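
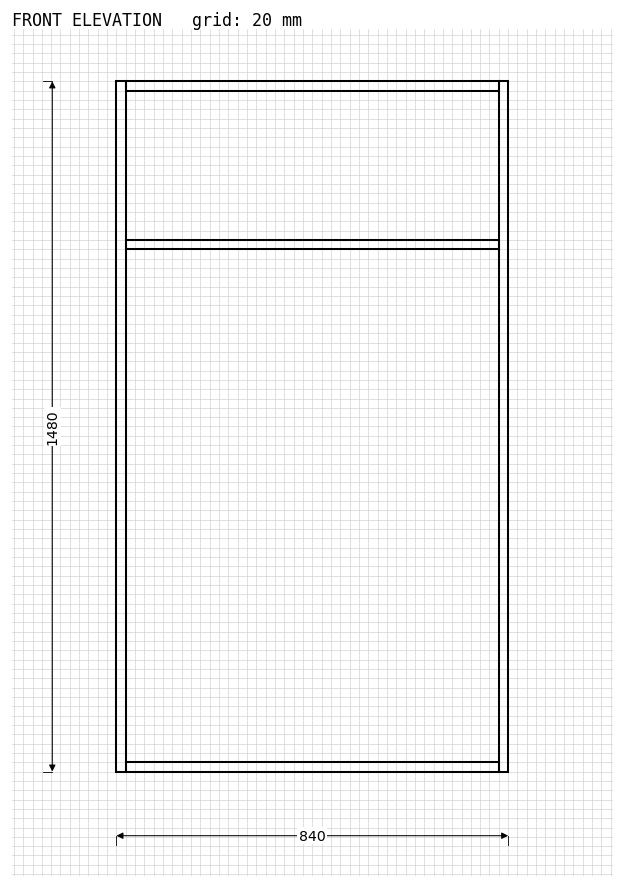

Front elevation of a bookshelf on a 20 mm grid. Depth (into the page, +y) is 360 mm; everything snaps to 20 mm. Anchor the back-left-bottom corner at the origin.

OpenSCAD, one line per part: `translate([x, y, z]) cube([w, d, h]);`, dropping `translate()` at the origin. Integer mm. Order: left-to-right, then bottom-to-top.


cube([20, 360, 1480]);
translate([20, 0, 0]) cube([800, 360, 20]);
translate([20, 0, 1120]) cube([800, 360, 20]);
translate([20, 0, 1460]) cube([800, 360, 20]);
translate([820, 0, 0]) cube([20, 360, 1480]);


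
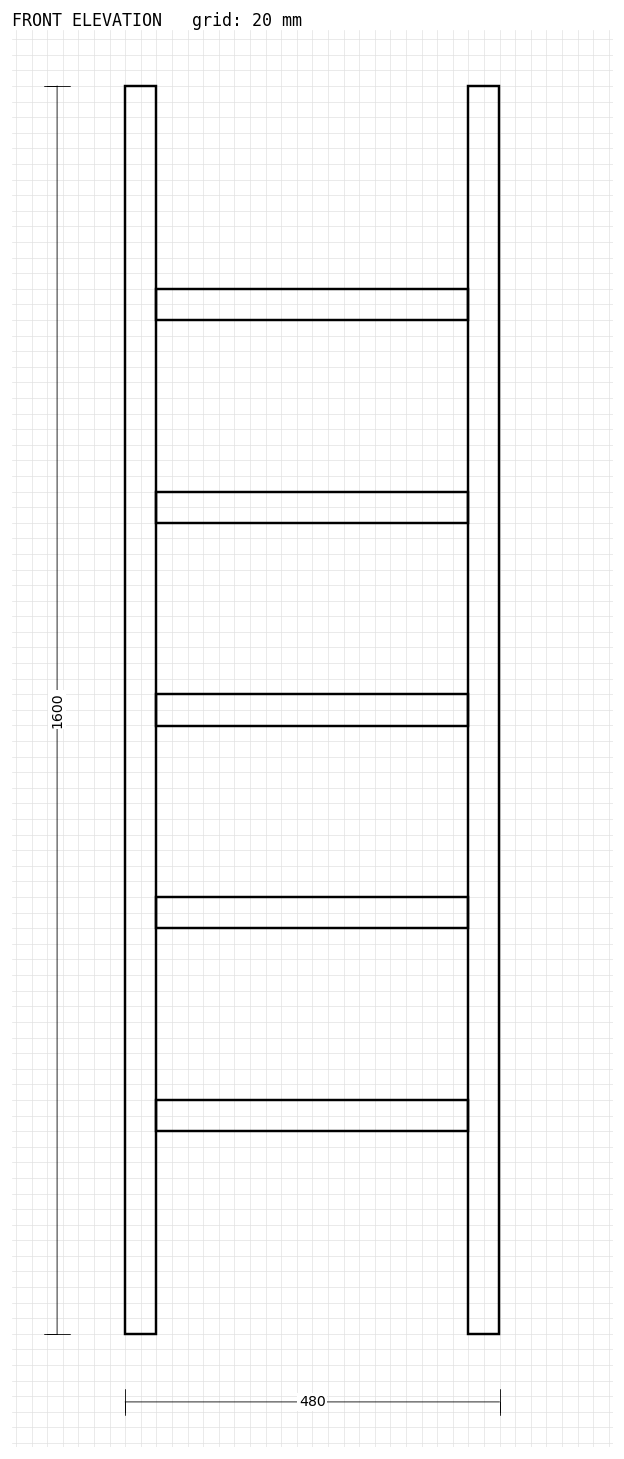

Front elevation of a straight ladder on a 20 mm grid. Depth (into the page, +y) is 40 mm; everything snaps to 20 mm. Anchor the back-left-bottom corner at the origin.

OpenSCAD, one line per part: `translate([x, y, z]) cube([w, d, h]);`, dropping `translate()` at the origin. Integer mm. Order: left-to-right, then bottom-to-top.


cube([40, 40, 1600]);
translate([40, 0, 260]) cube([400, 40, 40]);
translate([40, 0, 520]) cube([400, 40, 40]);
translate([40, 0, 780]) cube([400, 40, 40]);
translate([40, 0, 1040]) cube([400, 40, 40]);
translate([40, 0, 1300]) cube([400, 40, 40]);
translate([440, 0, 0]) cube([40, 40, 1600]);


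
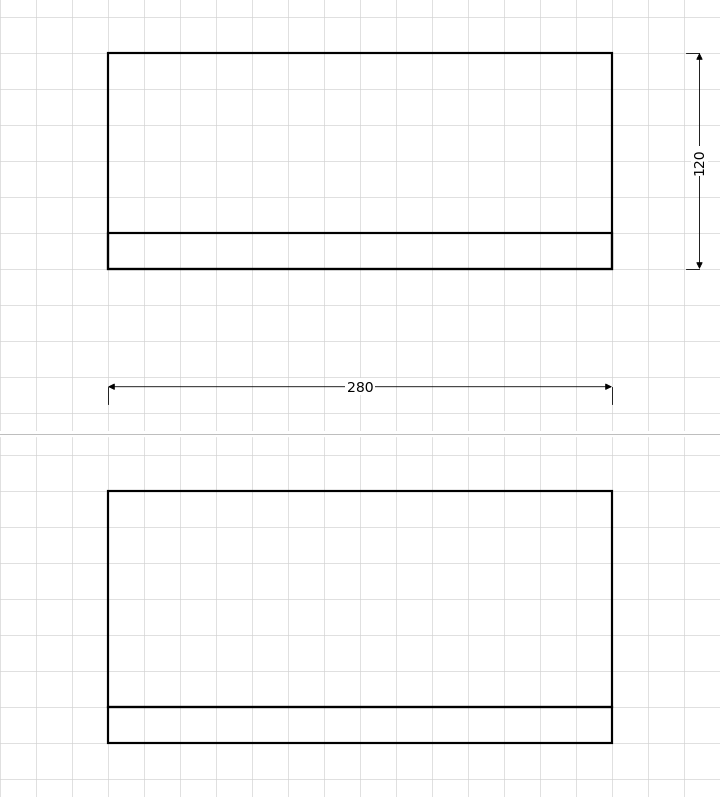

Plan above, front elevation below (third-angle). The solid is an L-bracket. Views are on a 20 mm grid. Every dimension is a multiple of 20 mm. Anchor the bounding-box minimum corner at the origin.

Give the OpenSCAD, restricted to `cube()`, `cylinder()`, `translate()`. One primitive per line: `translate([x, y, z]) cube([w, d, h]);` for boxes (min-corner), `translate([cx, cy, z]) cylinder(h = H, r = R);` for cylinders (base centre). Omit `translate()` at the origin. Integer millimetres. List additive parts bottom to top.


cube([280, 120, 20]);
translate([0, 0, 20]) cube([280, 20, 120]);


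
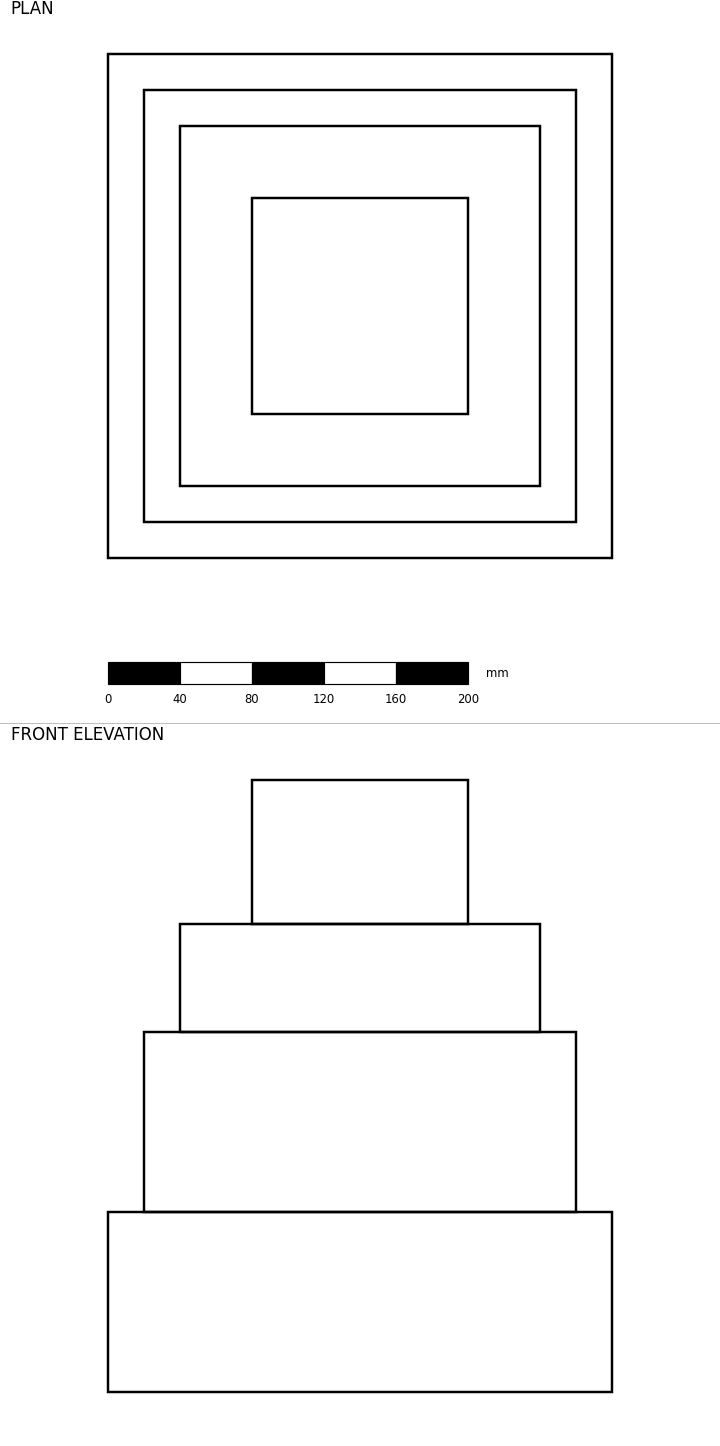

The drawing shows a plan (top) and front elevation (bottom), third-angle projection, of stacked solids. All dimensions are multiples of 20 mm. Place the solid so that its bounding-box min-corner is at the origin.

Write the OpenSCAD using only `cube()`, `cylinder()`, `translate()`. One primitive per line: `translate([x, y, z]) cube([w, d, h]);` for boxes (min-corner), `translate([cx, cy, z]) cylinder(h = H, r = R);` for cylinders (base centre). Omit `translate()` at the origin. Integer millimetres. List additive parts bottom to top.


cube([280, 280, 100]);
translate([20, 20, 100]) cube([240, 240, 100]);
translate([40, 40, 200]) cube([200, 200, 60]);
translate([80, 80, 260]) cube([120, 120, 80]);


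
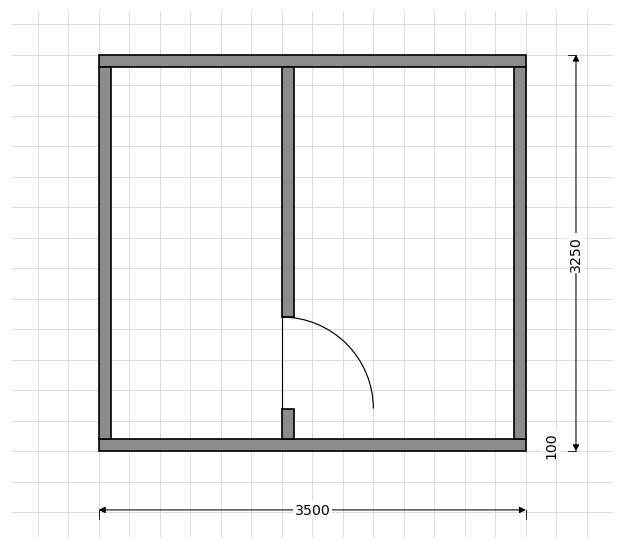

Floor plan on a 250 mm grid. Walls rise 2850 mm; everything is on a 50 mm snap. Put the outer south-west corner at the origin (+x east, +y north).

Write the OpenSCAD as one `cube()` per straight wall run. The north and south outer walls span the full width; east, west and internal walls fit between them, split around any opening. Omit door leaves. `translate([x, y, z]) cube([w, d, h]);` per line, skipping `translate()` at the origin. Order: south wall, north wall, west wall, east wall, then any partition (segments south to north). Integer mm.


cube([3500, 100, 2850]);
translate([0, 3150, 0]) cube([3500, 100, 2850]);
translate([0, 100, 0]) cube([100, 3050, 2850]);
translate([3400, 100, 0]) cube([100, 3050, 2850]);
translate([1500, 100, 0]) cube([100, 250, 2850]);
translate([1500, 1100, 0]) cube([100, 2050, 2850]);


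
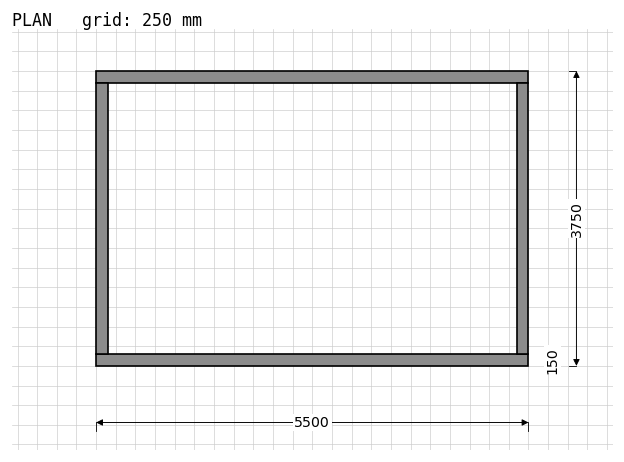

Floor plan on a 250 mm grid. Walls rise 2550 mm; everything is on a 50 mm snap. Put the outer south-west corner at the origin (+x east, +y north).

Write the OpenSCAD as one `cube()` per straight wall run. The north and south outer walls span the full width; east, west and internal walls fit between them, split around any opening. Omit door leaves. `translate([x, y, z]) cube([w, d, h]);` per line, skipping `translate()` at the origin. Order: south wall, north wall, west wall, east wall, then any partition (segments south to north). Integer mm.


cube([5500, 150, 2550]);
translate([0, 3600, 0]) cube([5500, 150, 2550]);
translate([0, 150, 0]) cube([150, 3450, 2550]);
translate([5350, 150, 0]) cube([150, 3450, 2550]);


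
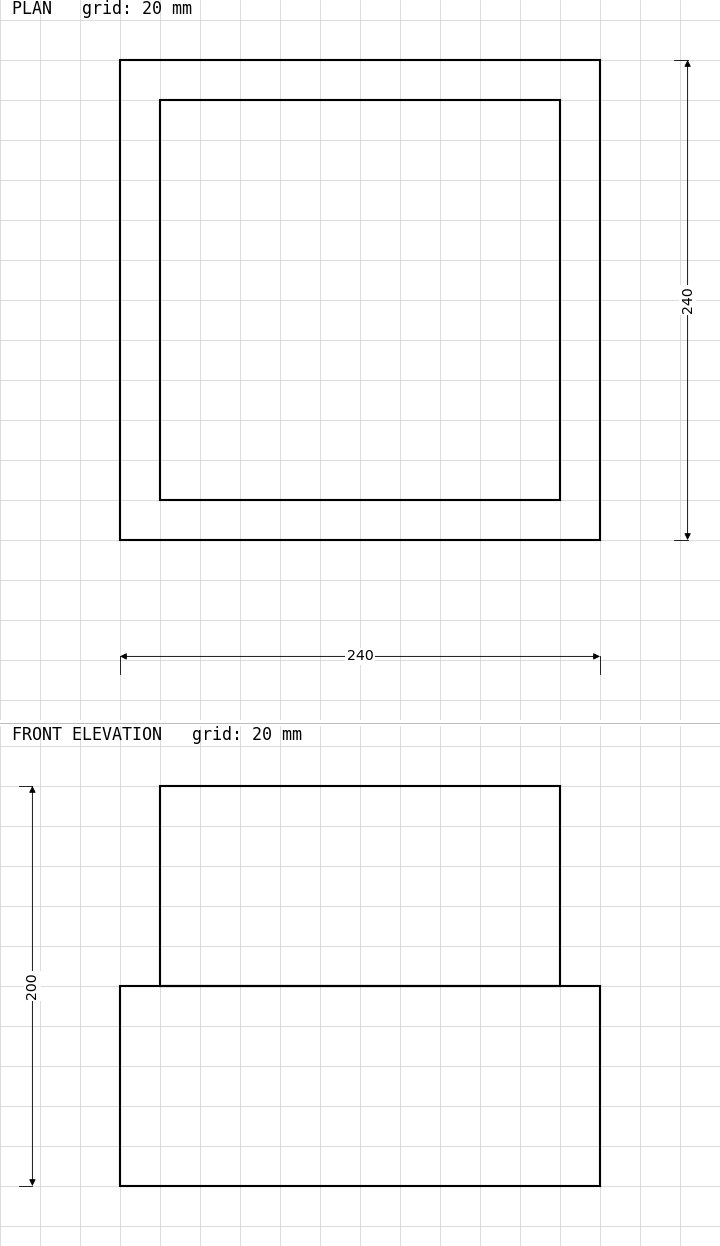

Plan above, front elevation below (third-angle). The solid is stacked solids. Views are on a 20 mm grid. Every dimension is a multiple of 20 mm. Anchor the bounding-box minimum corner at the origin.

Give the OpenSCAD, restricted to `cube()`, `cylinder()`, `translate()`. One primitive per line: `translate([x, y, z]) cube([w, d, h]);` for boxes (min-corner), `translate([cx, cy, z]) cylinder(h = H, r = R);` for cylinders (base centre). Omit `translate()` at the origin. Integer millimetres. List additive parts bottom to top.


cube([240, 240, 100]);
translate([20, 20, 100]) cube([200, 200, 100]);


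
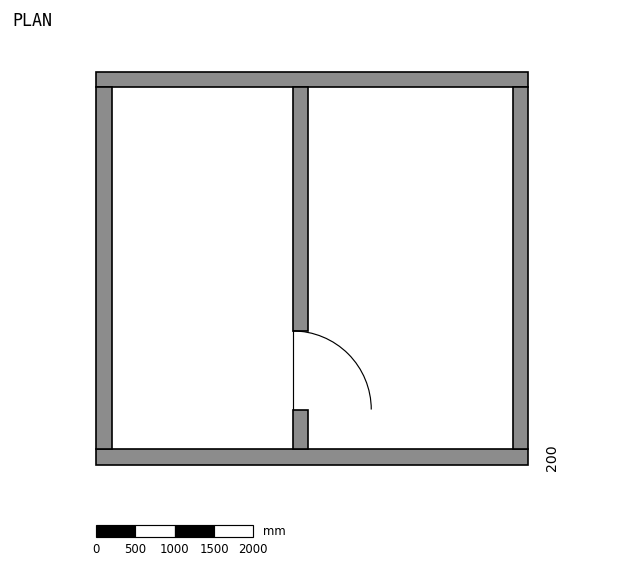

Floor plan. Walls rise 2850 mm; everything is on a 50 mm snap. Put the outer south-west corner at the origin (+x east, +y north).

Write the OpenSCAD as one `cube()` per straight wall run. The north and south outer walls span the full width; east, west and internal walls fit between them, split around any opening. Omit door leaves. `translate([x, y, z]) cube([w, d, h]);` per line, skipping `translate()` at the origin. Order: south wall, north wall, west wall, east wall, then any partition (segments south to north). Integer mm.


cube([5500, 200, 2850]);
translate([0, 4800, 0]) cube([5500, 200, 2850]);
translate([0, 200, 0]) cube([200, 4600, 2850]);
translate([5300, 200, 0]) cube([200, 4600, 2850]);
translate([2500, 200, 0]) cube([200, 500, 2850]);
translate([2500, 1700, 0]) cube([200, 3100, 2850]);


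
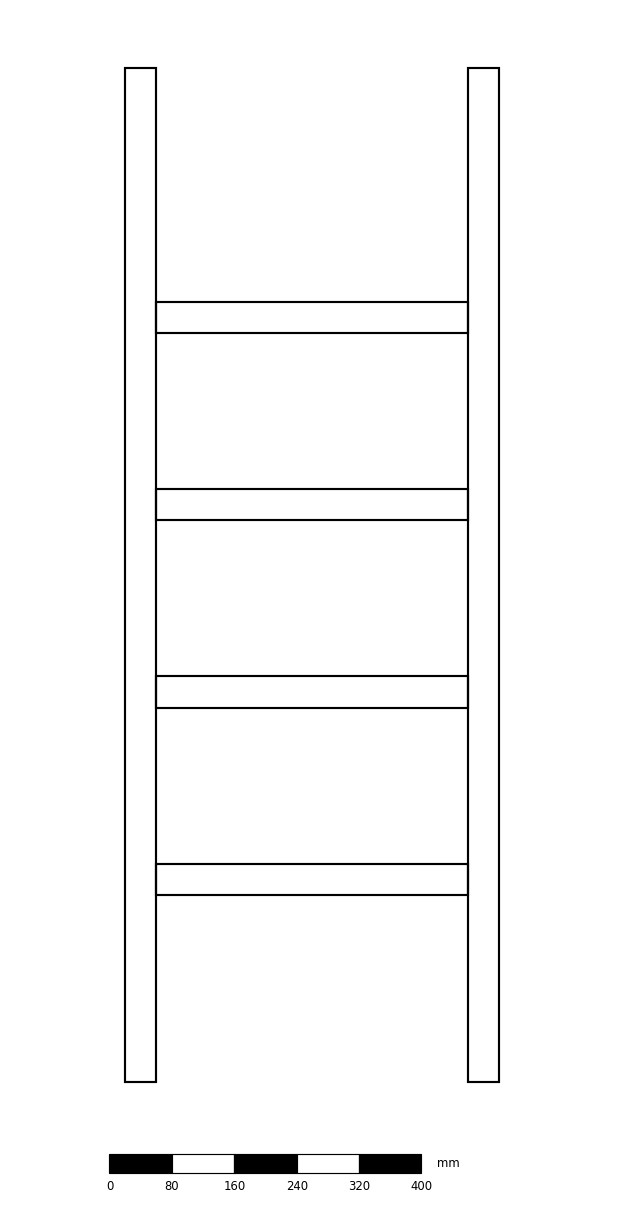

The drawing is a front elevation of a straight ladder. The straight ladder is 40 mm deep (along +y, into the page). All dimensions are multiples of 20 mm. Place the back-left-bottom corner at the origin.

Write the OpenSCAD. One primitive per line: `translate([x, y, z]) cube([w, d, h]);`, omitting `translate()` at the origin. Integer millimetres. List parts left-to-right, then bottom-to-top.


cube([40, 40, 1300]);
translate([40, 0, 240]) cube([400, 40, 40]);
translate([40, 0, 480]) cube([400, 40, 40]);
translate([40, 0, 720]) cube([400, 40, 40]);
translate([40, 0, 960]) cube([400, 40, 40]);
translate([440, 0, 0]) cube([40, 40, 1300]);


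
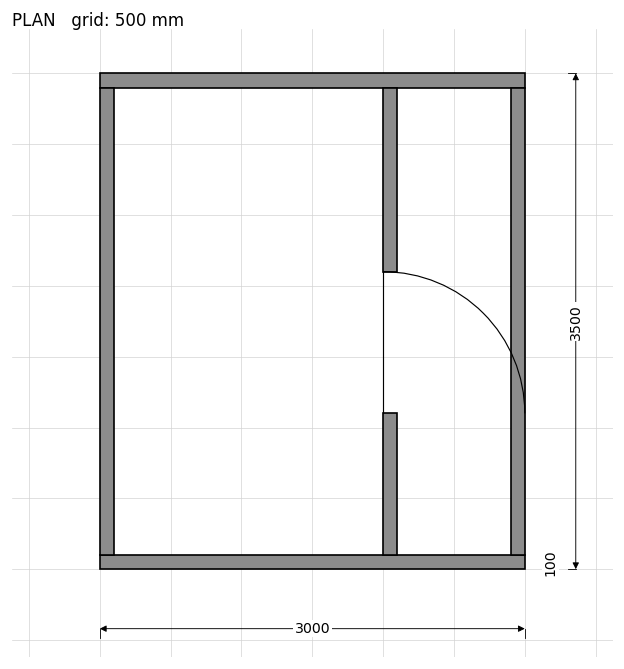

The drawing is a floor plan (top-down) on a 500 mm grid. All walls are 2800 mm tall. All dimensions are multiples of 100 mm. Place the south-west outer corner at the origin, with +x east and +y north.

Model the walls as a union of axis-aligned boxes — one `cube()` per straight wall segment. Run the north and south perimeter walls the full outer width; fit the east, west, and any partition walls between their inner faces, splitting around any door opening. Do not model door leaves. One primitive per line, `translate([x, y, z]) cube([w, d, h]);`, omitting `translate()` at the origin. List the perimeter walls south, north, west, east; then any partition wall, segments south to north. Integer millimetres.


cube([3000, 100, 2800]);
translate([0, 3400, 0]) cube([3000, 100, 2800]);
translate([0, 100, 0]) cube([100, 3300, 2800]);
translate([2900, 100, 0]) cube([100, 3300, 2800]);
translate([2000, 100, 0]) cube([100, 1000, 2800]);
translate([2000, 2100, 0]) cube([100, 1300, 2800]);


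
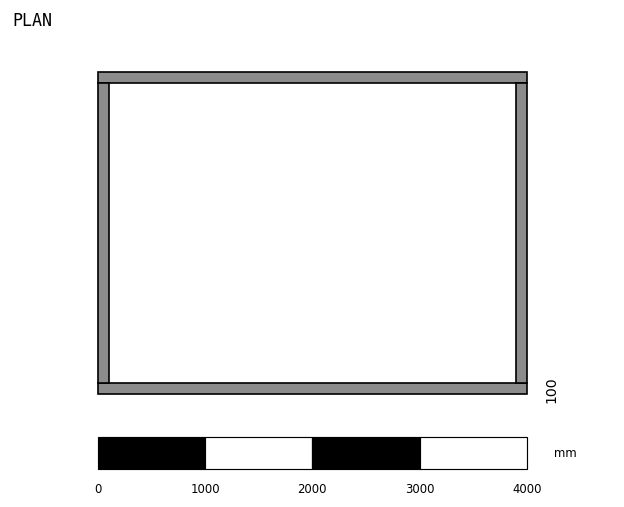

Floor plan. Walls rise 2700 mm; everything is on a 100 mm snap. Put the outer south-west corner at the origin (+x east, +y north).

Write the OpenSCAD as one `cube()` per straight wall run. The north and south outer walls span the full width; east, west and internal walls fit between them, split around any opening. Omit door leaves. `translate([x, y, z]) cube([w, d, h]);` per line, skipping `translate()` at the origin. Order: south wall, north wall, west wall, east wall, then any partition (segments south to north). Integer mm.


cube([4000, 100, 2700]);
translate([0, 2900, 0]) cube([4000, 100, 2700]);
translate([0, 100, 0]) cube([100, 2800, 2700]);
translate([3900, 100, 0]) cube([100, 2800, 2700]);


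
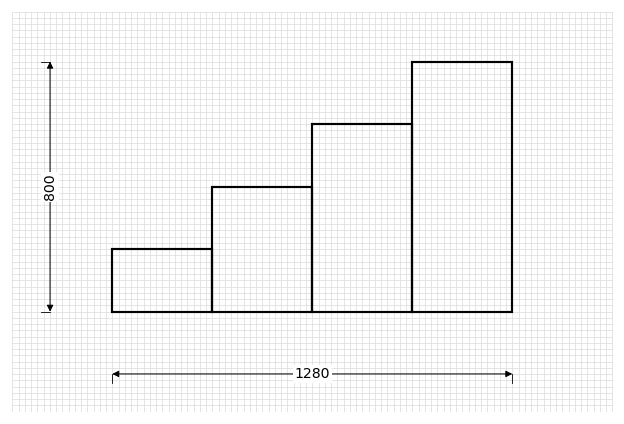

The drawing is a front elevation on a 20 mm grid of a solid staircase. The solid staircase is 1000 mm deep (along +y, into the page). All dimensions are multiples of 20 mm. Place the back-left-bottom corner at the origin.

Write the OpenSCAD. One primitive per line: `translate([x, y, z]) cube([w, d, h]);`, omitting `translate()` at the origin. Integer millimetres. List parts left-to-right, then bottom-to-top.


cube([320, 1000, 200]);
translate([320, 0, 0]) cube([320, 1000, 400]);
translate([640, 0, 0]) cube([320, 1000, 600]);
translate([960, 0, 0]) cube([320, 1000, 800]);


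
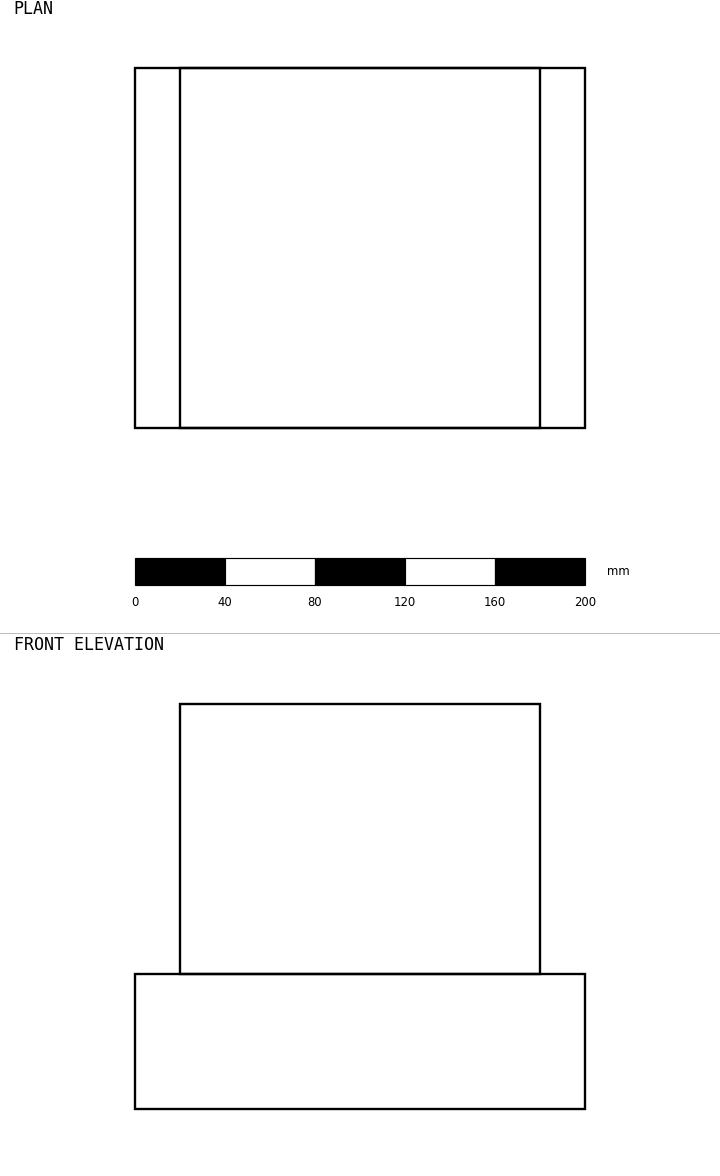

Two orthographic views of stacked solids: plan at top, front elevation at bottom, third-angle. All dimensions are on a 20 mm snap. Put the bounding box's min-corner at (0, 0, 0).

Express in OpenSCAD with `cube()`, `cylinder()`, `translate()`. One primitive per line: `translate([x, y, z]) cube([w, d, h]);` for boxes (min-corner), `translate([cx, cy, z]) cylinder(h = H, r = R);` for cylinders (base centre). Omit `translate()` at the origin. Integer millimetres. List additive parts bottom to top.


cube([200, 160, 60]);
translate([20, 0, 60]) cube([160, 160, 120]);


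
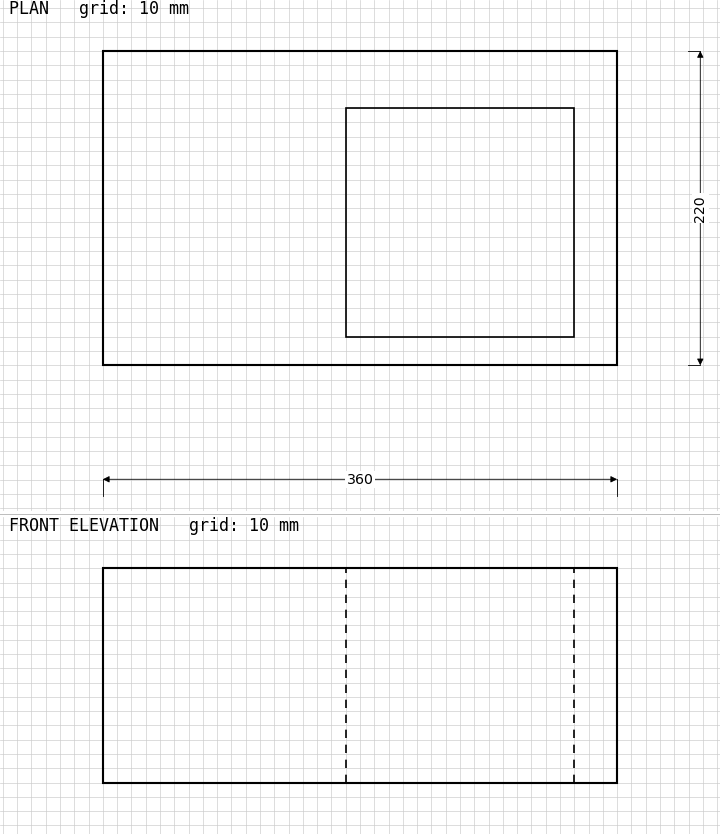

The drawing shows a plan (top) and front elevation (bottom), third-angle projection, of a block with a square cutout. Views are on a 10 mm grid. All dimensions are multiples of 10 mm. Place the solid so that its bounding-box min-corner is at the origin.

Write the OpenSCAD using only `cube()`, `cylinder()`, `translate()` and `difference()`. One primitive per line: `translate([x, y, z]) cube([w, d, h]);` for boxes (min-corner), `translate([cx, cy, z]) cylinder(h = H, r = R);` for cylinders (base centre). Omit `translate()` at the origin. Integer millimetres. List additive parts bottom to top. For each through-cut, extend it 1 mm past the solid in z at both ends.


difference() {
  cube([360, 220, 150]);
  translate([170, 20, -1]) cube([160, 160, 152]);
}


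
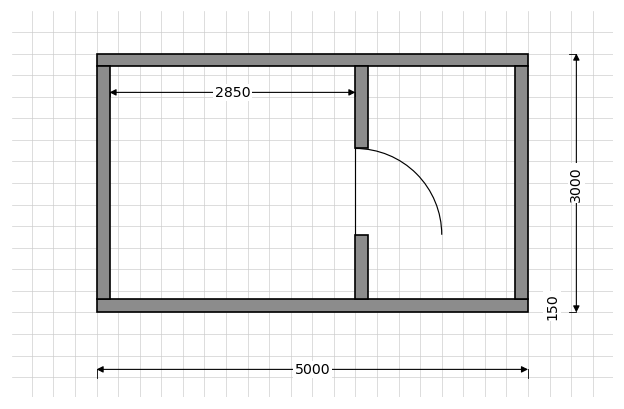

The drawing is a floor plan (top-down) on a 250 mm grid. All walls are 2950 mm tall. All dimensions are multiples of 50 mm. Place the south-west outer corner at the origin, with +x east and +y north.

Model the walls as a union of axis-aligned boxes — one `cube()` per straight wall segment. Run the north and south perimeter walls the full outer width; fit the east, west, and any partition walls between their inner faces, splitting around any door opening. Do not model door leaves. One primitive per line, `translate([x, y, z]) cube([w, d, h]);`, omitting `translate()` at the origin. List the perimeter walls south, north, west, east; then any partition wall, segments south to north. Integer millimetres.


cube([5000, 150, 2950]);
translate([0, 2850, 0]) cube([5000, 150, 2950]);
translate([0, 150, 0]) cube([150, 2700, 2950]);
translate([4850, 150, 0]) cube([150, 2700, 2950]);
translate([3000, 150, 0]) cube([150, 750, 2950]);
translate([3000, 1900, 0]) cube([150, 950, 2950]);


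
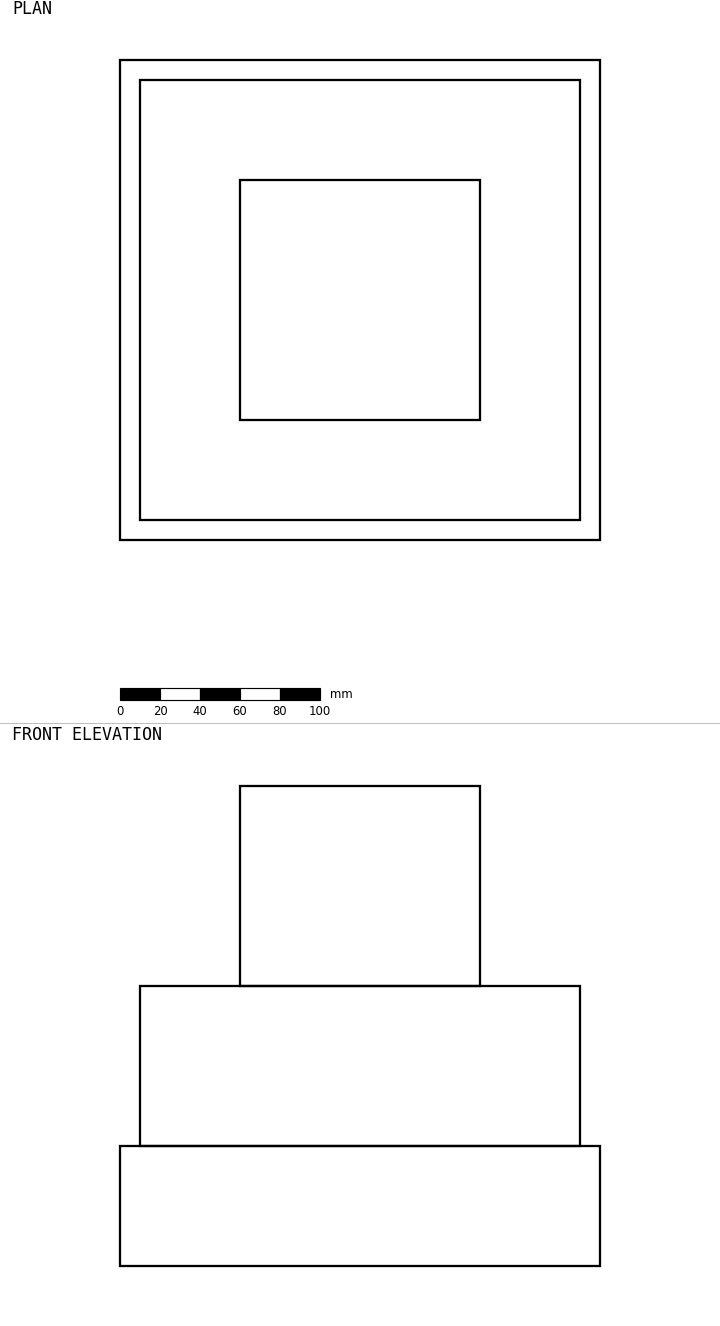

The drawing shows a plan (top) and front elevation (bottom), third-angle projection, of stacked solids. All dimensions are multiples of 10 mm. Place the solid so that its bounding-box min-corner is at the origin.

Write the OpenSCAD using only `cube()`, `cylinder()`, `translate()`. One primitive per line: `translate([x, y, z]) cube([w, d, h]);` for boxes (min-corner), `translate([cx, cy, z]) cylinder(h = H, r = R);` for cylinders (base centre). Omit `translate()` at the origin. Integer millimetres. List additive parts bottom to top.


cube([240, 240, 60]);
translate([10, 10, 60]) cube([220, 220, 80]);
translate([60, 60, 140]) cube([120, 120, 100]);


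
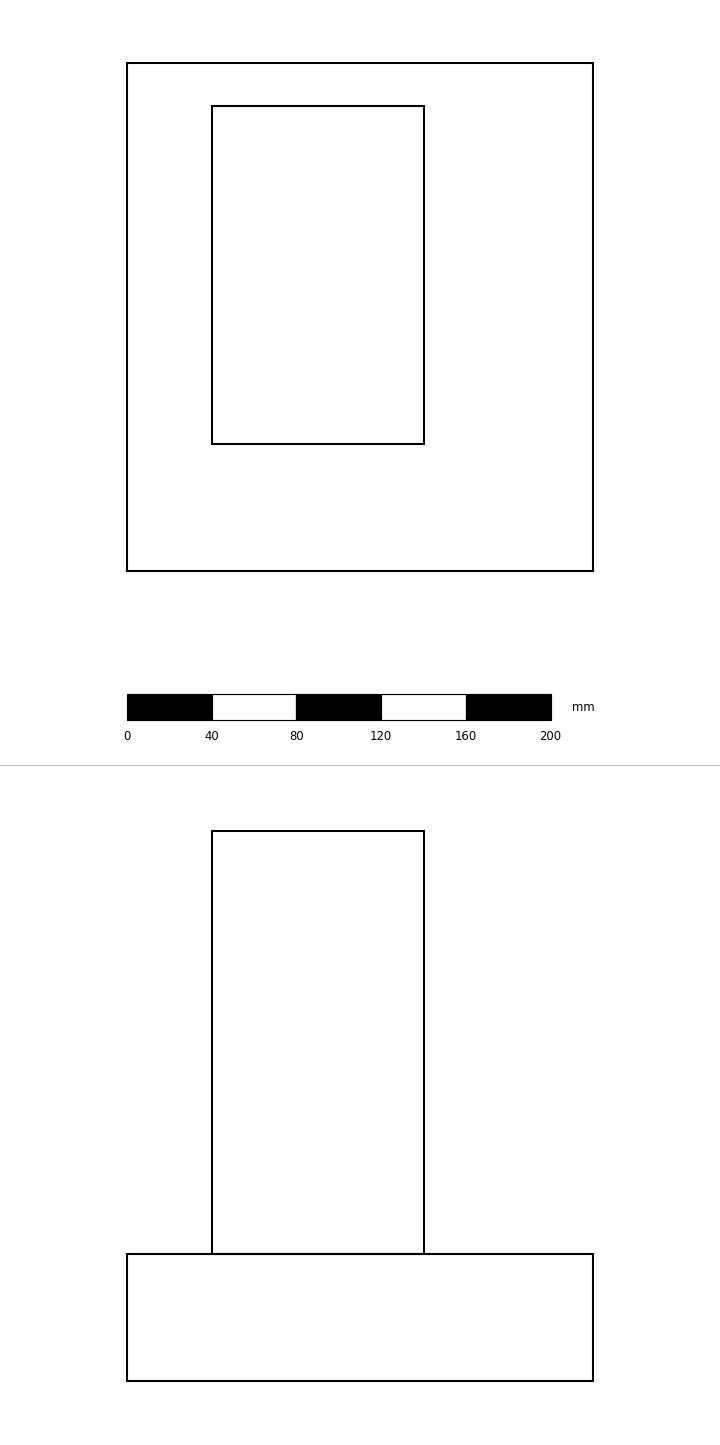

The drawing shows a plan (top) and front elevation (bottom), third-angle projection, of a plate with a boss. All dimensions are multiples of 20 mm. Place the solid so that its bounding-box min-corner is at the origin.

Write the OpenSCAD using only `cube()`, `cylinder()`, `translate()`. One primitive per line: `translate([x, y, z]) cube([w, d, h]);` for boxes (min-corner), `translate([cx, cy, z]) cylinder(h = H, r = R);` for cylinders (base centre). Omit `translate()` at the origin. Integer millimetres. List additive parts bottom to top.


cube([220, 240, 60]);
translate([40, 60, 60]) cube([100, 160, 200]);


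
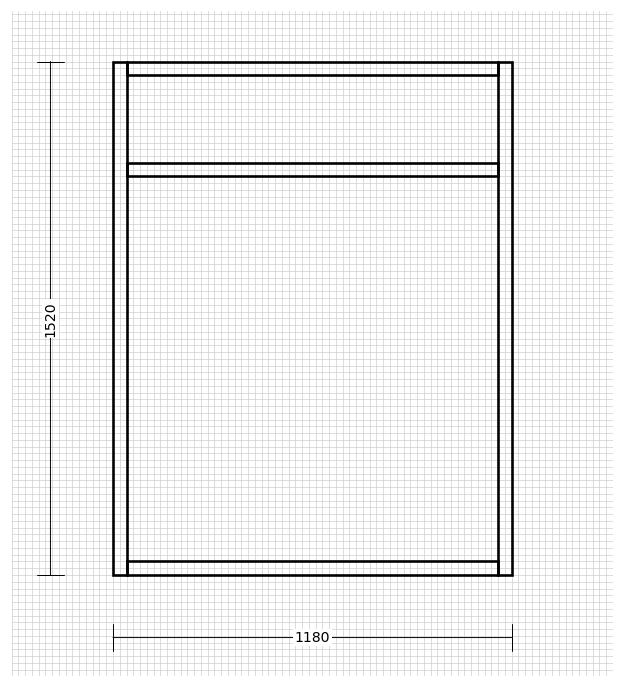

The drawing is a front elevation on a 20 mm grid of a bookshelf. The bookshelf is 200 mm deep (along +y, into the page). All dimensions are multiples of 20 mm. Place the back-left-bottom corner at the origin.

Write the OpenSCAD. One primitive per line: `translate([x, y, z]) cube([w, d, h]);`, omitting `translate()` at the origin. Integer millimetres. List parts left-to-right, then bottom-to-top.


cube([40, 200, 1520]);
translate([40, 0, 0]) cube([1100, 200, 40]);
translate([40, 0, 1180]) cube([1100, 200, 40]);
translate([40, 0, 1480]) cube([1100, 200, 40]);
translate([1140, 0, 0]) cube([40, 200, 1520]);


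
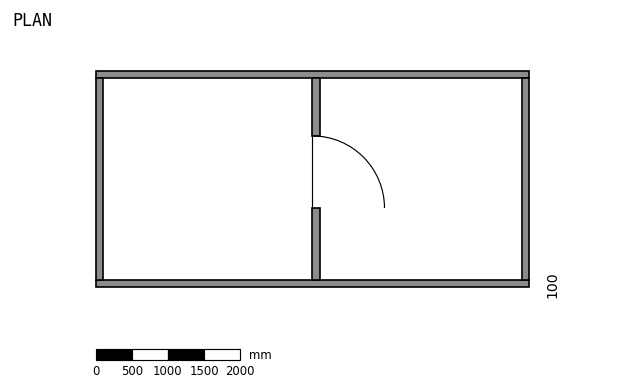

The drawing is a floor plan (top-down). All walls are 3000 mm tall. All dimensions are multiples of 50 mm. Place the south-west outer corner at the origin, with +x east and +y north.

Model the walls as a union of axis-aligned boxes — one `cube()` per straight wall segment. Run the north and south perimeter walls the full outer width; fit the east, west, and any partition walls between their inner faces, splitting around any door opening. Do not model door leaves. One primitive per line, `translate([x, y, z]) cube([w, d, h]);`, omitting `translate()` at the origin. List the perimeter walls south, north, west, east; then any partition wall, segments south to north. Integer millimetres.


cube([6000, 100, 3000]);
translate([0, 2900, 0]) cube([6000, 100, 3000]);
translate([0, 100, 0]) cube([100, 2800, 3000]);
translate([5900, 100, 0]) cube([100, 2800, 3000]);
translate([3000, 100, 0]) cube([100, 1000, 3000]);
translate([3000, 2100, 0]) cube([100, 800, 3000]);


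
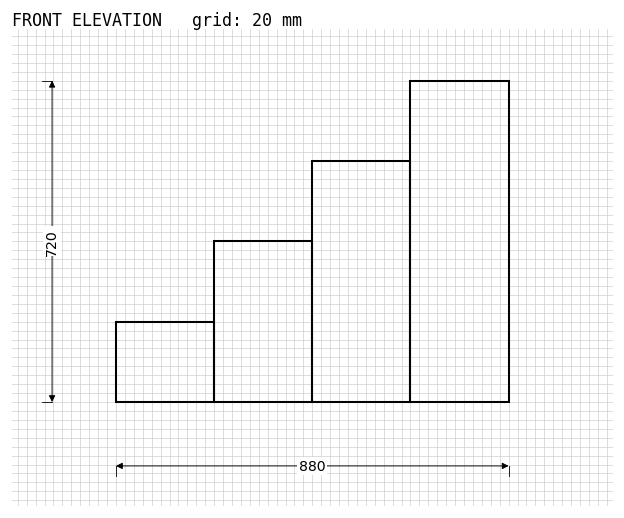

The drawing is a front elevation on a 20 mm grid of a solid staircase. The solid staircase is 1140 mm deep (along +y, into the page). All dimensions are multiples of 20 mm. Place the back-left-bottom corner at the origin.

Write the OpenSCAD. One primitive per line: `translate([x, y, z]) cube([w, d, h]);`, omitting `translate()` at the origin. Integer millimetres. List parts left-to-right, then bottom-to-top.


cube([220, 1140, 180]);
translate([220, 0, 0]) cube([220, 1140, 360]);
translate([440, 0, 0]) cube([220, 1140, 540]);
translate([660, 0, 0]) cube([220, 1140, 720]);


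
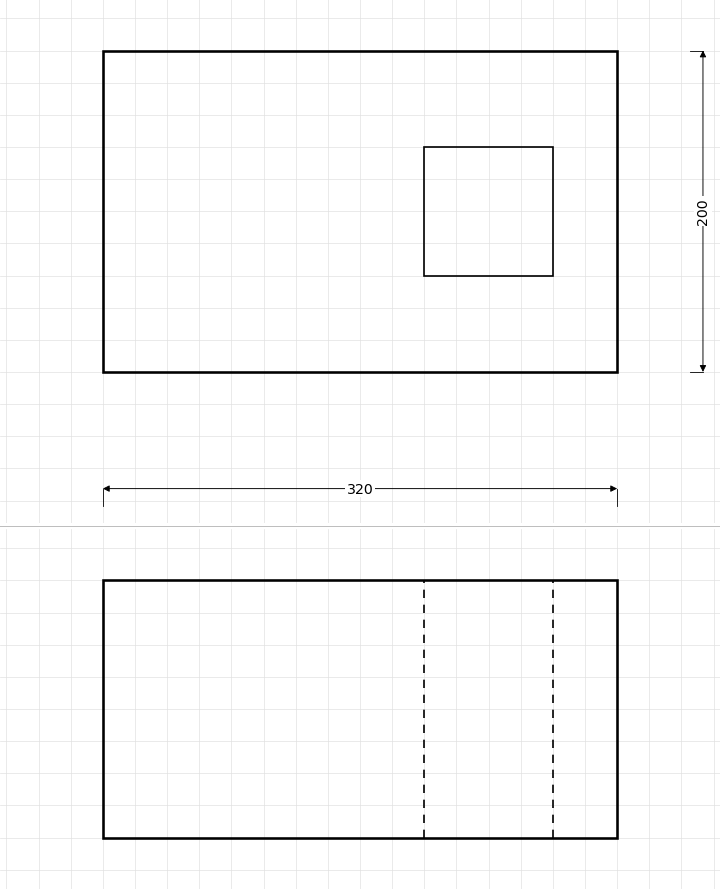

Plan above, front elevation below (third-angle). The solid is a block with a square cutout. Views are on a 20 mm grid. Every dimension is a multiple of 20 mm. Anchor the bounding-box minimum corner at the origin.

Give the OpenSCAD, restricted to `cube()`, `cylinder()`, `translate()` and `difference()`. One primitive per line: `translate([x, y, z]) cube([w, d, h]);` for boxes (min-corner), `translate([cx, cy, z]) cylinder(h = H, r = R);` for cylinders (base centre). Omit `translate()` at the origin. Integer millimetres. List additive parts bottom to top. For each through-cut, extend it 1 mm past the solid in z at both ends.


difference() {
  cube([320, 200, 160]);
  translate([200, 60, -1]) cube([80, 80, 162]);
}


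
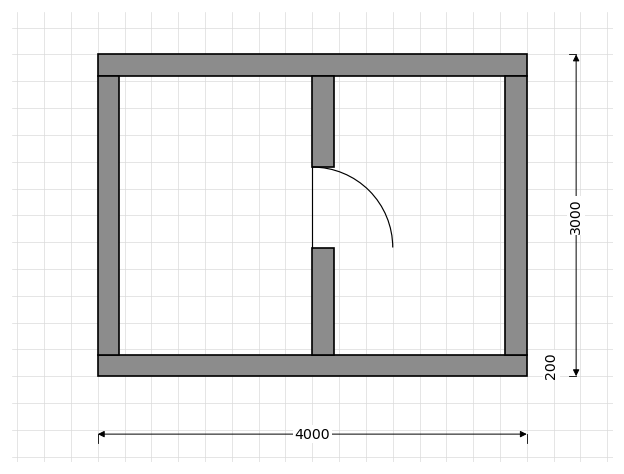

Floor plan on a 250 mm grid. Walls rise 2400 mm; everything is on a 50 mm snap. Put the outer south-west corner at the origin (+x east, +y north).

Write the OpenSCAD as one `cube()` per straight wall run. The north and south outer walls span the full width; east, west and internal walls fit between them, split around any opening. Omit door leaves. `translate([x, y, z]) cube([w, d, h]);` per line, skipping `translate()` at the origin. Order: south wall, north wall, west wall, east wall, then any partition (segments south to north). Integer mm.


cube([4000, 200, 2400]);
translate([0, 2800, 0]) cube([4000, 200, 2400]);
translate([0, 200, 0]) cube([200, 2600, 2400]);
translate([3800, 200, 0]) cube([200, 2600, 2400]);
translate([2000, 200, 0]) cube([200, 1000, 2400]);
translate([2000, 1950, 0]) cube([200, 850, 2400]);


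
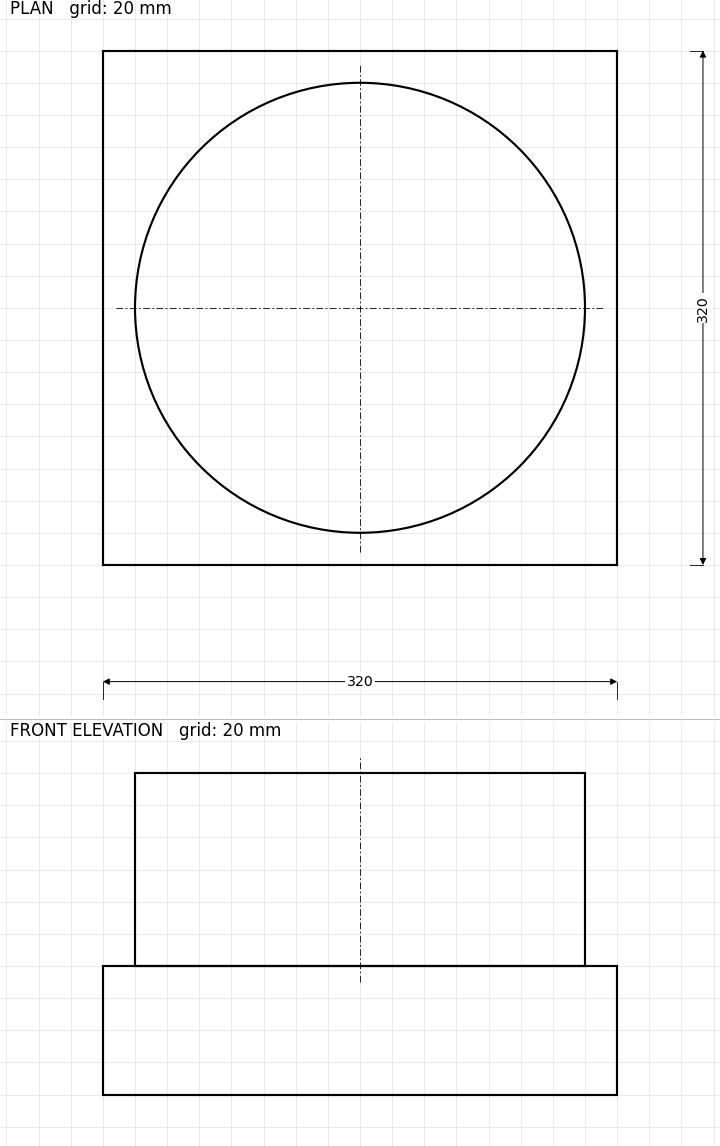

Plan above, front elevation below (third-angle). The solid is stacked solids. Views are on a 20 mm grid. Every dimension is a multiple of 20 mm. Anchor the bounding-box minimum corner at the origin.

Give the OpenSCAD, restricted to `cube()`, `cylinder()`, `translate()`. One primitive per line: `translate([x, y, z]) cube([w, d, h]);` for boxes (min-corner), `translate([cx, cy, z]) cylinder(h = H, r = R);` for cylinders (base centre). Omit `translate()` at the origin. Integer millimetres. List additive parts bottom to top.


cube([320, 320, 80]);
translate([160, 160, 80]) cylinder(h = 120, r = 140);


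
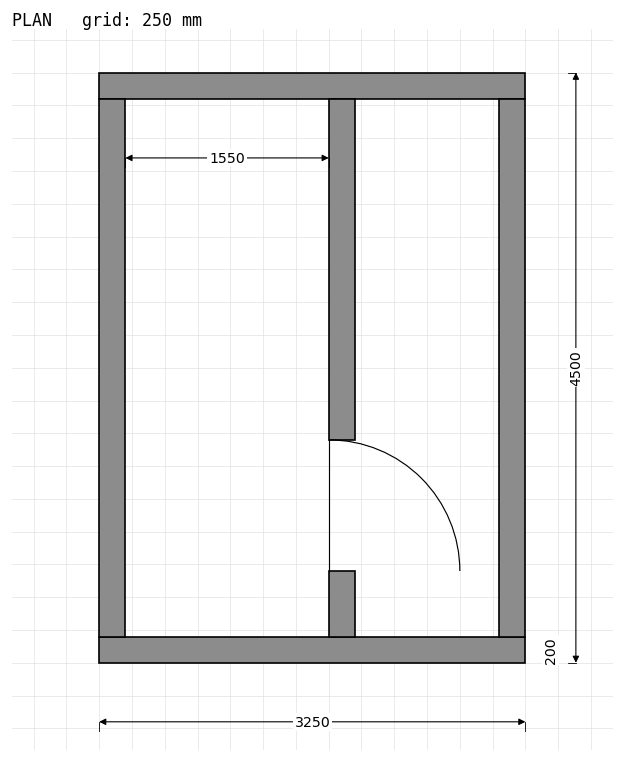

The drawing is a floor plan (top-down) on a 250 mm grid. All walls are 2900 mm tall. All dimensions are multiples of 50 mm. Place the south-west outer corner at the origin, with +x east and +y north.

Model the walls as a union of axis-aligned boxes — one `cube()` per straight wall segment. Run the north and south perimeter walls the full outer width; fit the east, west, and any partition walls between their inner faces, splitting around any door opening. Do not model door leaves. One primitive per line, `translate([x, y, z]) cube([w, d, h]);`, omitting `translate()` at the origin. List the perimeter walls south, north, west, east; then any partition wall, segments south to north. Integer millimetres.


cube([3250, 200, 2900]);
translate([0, 4300, 0]) cube([3250, 200, 2900]);
translate([0, 200, 0]) cube([200, 4100, 2900]);
translate([3050, 200, 0]) cube([200, 4100, 2900]);
translate([1750, 200, 0]) cube([200, 500, 2900]);
translate([1750, 1700, 0]) cube([200, 2600, 2900]);


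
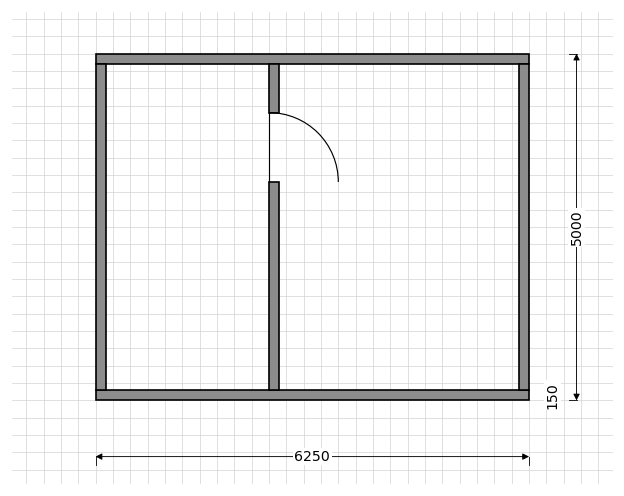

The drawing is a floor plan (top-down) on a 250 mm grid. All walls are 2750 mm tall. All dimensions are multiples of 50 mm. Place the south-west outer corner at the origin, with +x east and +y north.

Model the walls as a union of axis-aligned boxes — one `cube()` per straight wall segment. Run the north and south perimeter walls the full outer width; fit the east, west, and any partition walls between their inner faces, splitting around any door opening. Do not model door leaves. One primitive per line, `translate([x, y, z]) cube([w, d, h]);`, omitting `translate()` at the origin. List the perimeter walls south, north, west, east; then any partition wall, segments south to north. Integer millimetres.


cube([6250, 150, 2750]);
translate([0, 4850, 0]) cube([6250, 150, 2750]);
translate([0, 150, 0]) cube([150, 4700, 2750]);
translate([6100, 150, 0]) cube([150, 4700, 2750]);
translate([2500, 150, 0]) cube([150, 3000, 2750]);
translate([2500, 4150, 0]) cube([150, 700, 2750]);


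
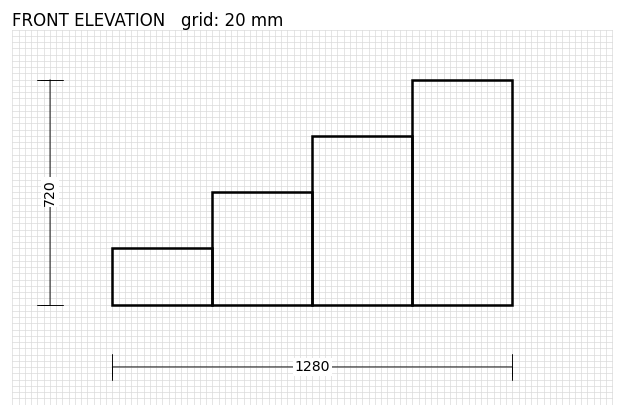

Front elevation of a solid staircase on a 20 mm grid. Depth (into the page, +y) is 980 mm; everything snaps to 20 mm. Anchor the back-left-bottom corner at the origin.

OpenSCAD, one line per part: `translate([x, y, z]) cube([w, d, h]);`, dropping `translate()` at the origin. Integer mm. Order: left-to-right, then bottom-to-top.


cube([320, 980, 180]);
translate([320, 0, 0]) cube([320, 980, 360]);
translate([640, 0, 0]) cube([320, 980, 540]);
translate([960, 0, 0]) cube([320, 980, 720]);


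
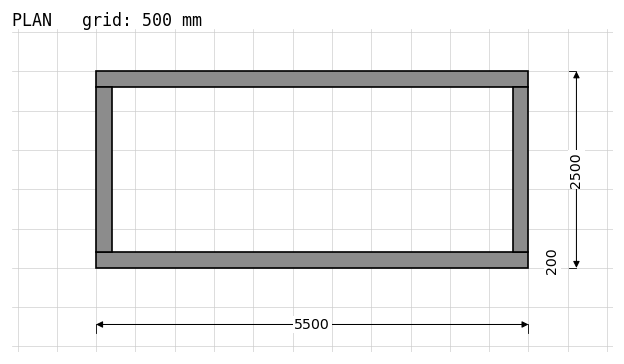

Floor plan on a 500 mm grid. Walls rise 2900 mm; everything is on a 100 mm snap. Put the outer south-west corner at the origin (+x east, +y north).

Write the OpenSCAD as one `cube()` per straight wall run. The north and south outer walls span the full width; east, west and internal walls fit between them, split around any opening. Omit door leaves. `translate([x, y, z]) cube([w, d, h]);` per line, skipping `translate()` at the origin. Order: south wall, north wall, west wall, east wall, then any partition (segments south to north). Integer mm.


cube([5500, 200, 2900]);
translate([0, 2300, 0]) cube([5500, 200, 2900]);
translate([0, 200, 0]) cube([200, 2100, 2900]);
translate([5300, 200, 0]) cube([200, 2100, 2900]);


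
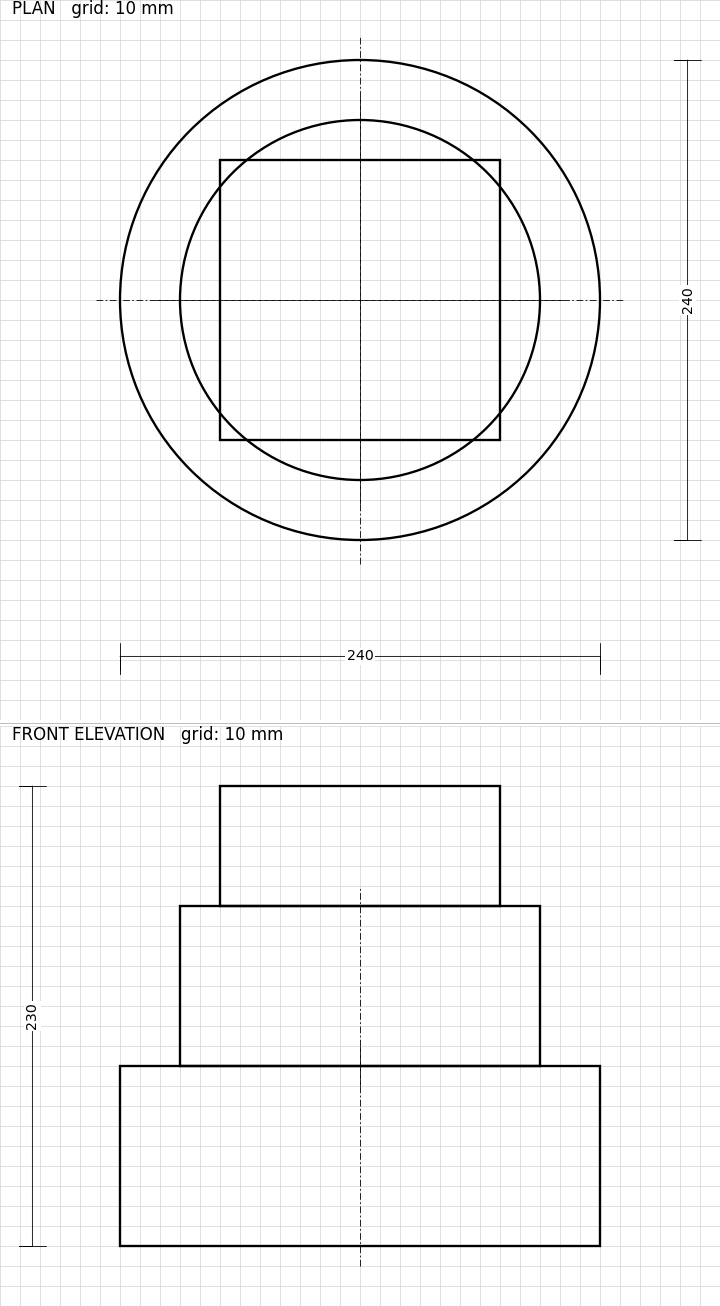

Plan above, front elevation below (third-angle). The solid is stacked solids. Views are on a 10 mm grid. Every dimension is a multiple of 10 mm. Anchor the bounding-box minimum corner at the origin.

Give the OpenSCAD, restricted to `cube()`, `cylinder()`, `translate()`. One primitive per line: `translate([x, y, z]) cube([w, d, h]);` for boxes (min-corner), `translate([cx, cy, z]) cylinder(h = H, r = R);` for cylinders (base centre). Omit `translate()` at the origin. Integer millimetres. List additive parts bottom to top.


translate([120, 120, 0]) cylinder(h = 90, r = 120);
translate([120, 120, 90]) cylinder(h = 80, r = 90);
translate([50, 50, 170]) cube([140, 140, 60]);


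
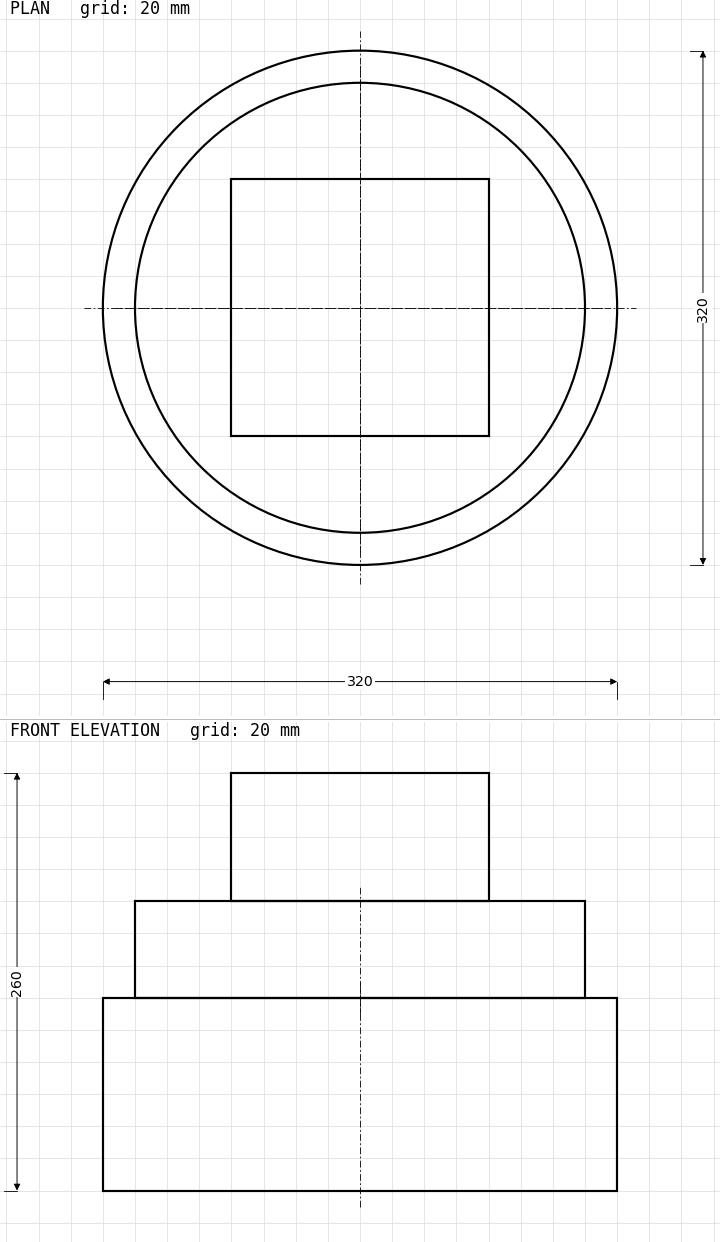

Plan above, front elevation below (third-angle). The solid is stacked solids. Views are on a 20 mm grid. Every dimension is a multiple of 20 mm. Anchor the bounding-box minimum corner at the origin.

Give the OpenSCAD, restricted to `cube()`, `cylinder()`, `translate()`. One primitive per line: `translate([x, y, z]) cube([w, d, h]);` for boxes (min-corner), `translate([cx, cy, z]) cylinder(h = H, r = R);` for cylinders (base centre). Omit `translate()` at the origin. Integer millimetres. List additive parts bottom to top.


translate([160, 160, 0]) cylinder(h = 120, r = 160);
translate([160, 160, 120]) cylinder(h = 60, r = 140);
translate([80, 80, 180]) cube([160, 160, 80]);


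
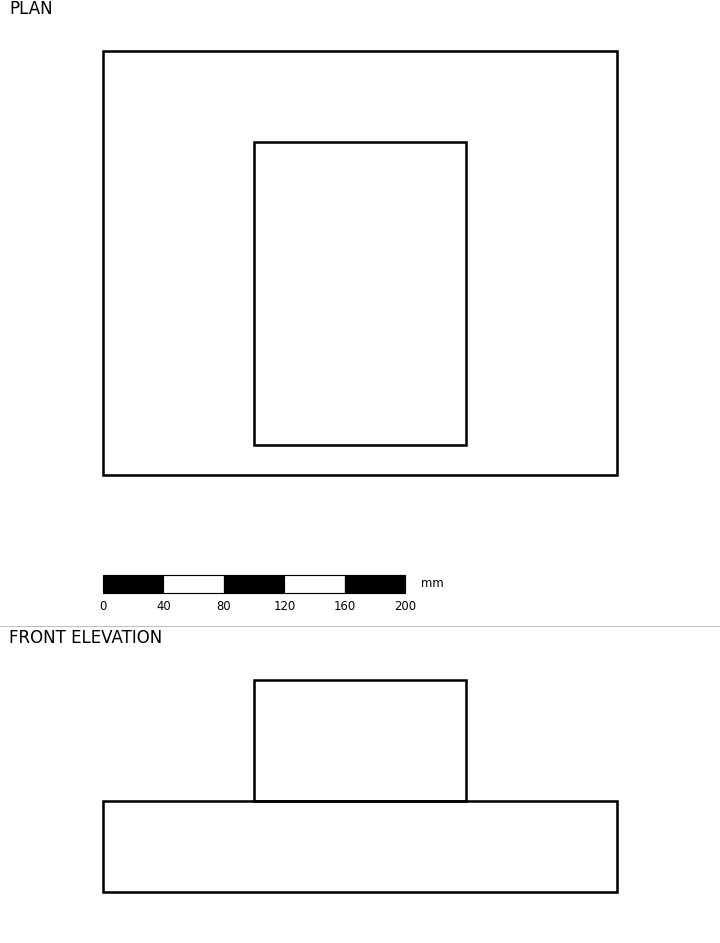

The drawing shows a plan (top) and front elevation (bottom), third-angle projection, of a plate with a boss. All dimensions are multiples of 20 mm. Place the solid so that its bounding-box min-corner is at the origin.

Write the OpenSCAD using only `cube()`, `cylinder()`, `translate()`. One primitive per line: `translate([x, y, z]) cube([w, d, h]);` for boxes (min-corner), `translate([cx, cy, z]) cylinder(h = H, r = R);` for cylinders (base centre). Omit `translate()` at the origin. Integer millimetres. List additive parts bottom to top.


cube([340, 280, 60]);
translate([100, 20, 60]) cube([140, 200, 80]);


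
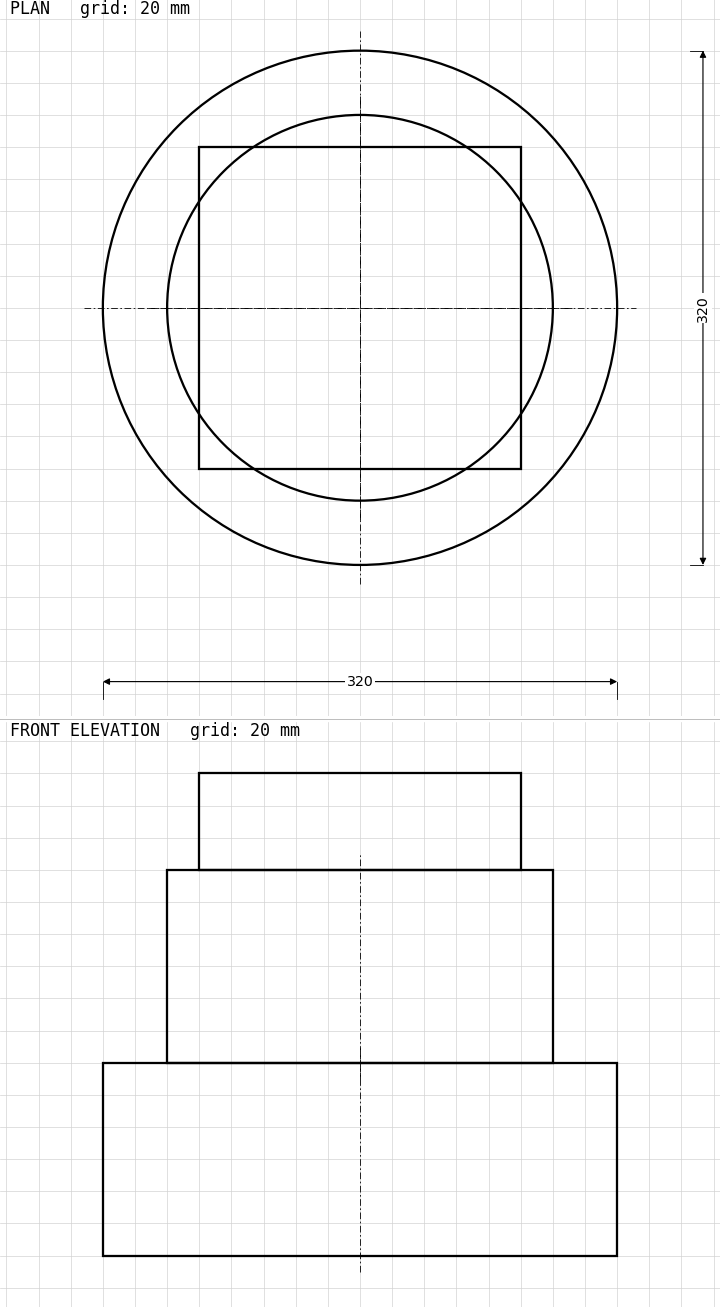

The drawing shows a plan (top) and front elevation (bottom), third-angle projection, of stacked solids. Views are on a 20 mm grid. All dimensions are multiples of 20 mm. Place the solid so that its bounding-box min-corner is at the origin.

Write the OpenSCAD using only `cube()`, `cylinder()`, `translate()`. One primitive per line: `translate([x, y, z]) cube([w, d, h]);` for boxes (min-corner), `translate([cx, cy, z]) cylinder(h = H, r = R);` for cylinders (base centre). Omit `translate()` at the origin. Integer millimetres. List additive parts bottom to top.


translate([160, 160, 0]) cylinder(h = 120, r = 160);
translate([160, 160, 120]) cylinder(h = 120, r = 120);
translate([60, 60, 240]) cube([200, 200, 60]);


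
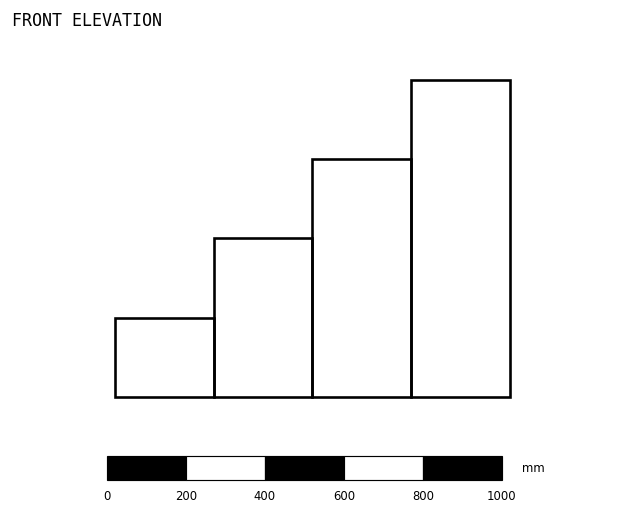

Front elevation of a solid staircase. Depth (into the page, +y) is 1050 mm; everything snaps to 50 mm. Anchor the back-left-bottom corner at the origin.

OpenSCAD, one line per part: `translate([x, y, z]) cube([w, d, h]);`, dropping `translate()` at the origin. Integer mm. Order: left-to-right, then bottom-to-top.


cube([250, 1050, 200]);
translate([250, 0, 0]) cube([250, 1050, 400]);
translate([500, 0, 0]) cube([250, 1050, 600]);
translate([750, 0, 0]) cube([250, 1050, 800]);


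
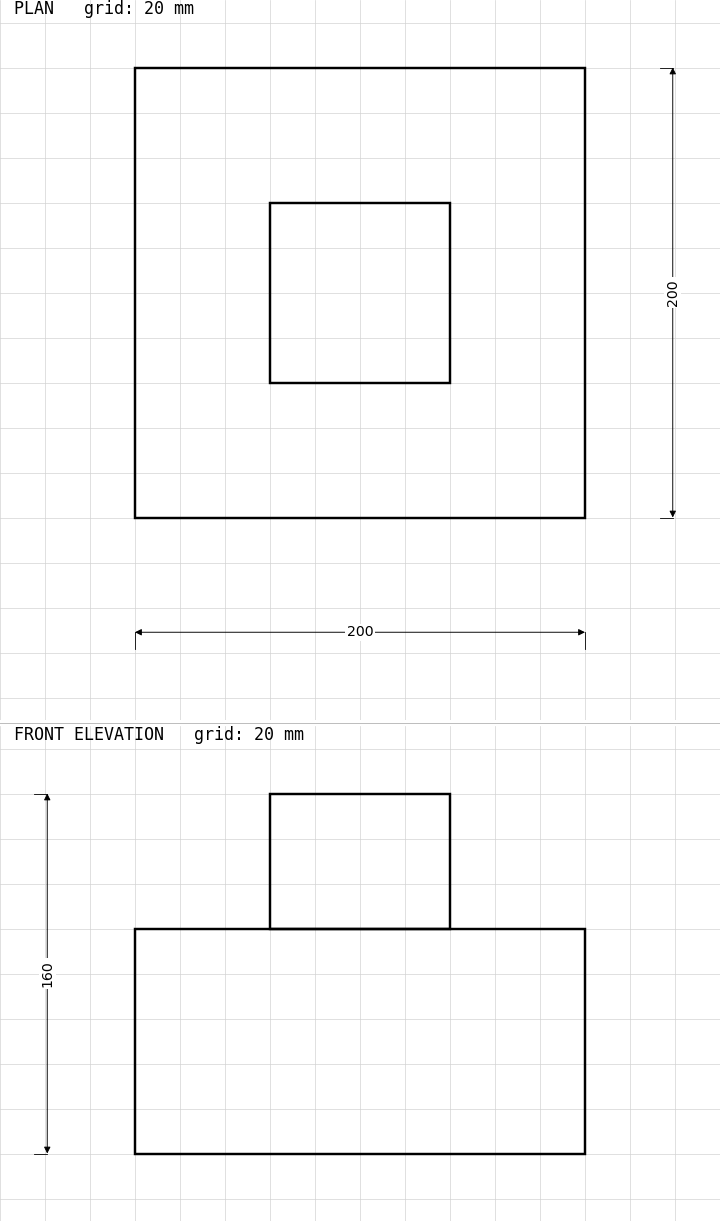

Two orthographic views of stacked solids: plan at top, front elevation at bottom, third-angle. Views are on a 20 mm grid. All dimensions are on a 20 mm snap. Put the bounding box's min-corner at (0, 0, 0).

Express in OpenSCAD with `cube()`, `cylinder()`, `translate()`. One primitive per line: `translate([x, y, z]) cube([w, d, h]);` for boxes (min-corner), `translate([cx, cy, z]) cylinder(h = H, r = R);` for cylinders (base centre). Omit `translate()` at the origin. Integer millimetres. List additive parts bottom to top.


cube([200, 200, 100]);
translate([60, 60, 100]) cube([80, 80, 60]);


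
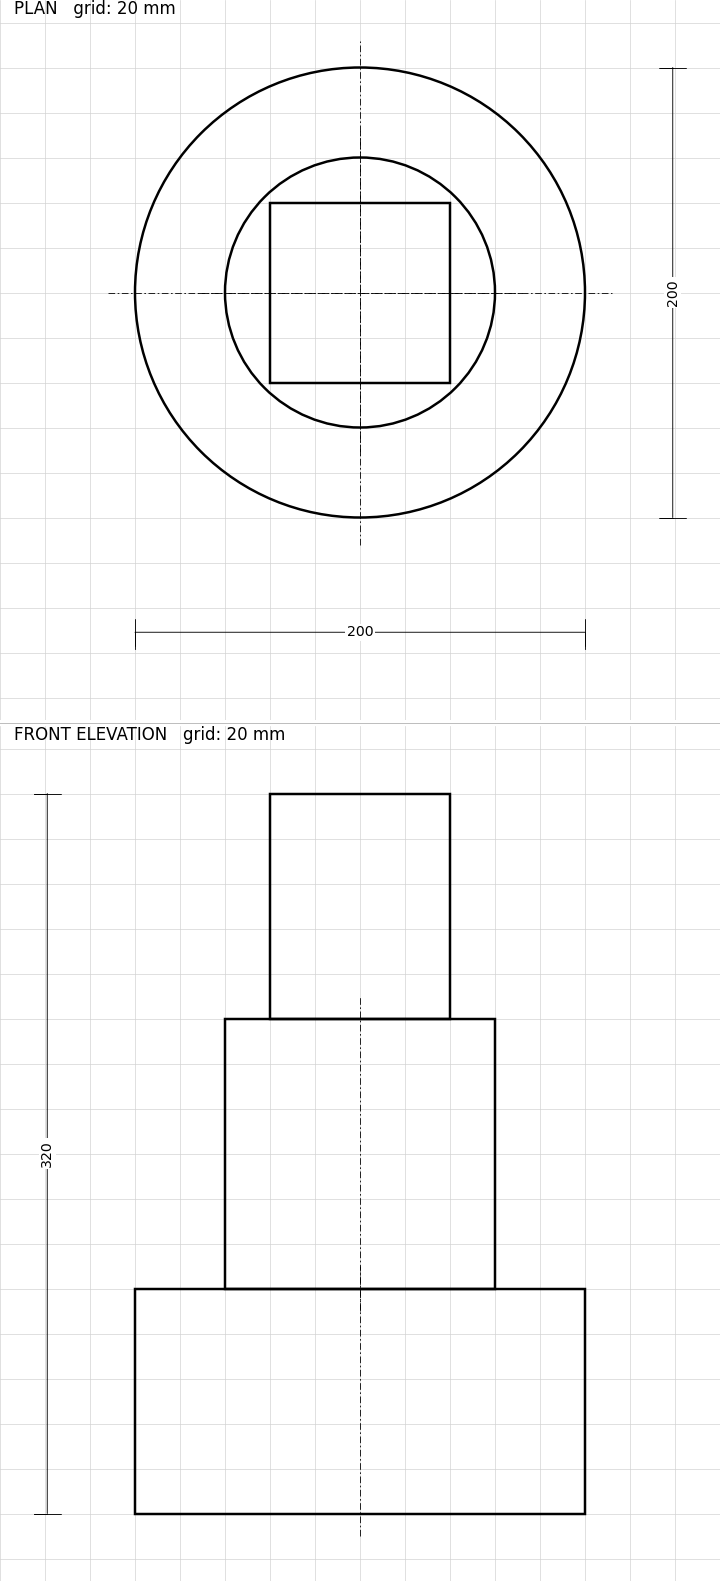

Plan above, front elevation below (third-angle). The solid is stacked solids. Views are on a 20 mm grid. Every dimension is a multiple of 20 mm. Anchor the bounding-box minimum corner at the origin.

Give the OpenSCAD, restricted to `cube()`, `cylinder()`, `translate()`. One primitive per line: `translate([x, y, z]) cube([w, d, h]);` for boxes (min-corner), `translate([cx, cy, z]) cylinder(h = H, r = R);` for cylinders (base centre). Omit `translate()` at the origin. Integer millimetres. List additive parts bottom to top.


translate([100, 100, 0]) cylinder(h = 100, r = 100);
translate([100, 100, 100]) cylinder(h = 120, r = 60);
translate([60, 60, 220]) cube([80, 80, 100]);


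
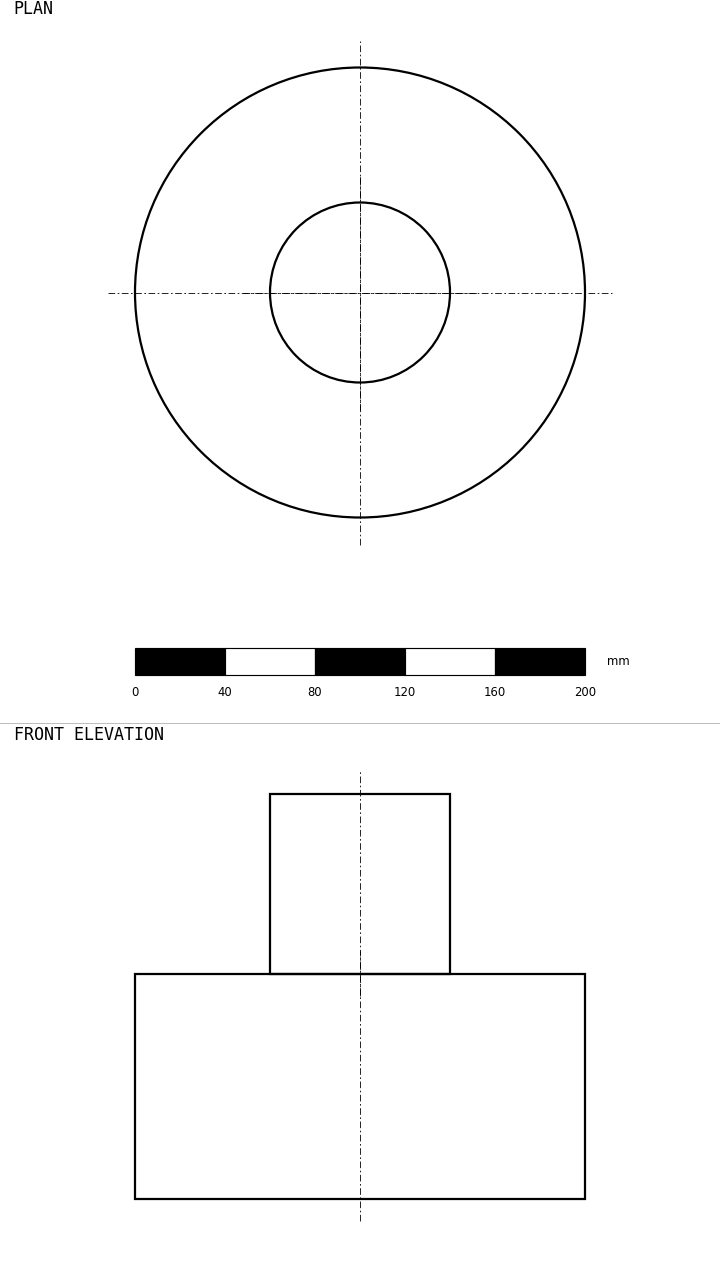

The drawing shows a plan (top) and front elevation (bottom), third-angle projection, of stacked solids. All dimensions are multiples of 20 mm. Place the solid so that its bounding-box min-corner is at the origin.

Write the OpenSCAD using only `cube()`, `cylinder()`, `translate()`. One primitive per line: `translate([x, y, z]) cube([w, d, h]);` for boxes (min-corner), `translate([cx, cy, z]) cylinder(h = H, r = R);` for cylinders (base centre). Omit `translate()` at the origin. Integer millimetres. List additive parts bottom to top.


translate([100, 100, 0]) cylinder(h = 100, r = 100);
translate([100, 100, 100]) cylinder(h = 80, r = 40);


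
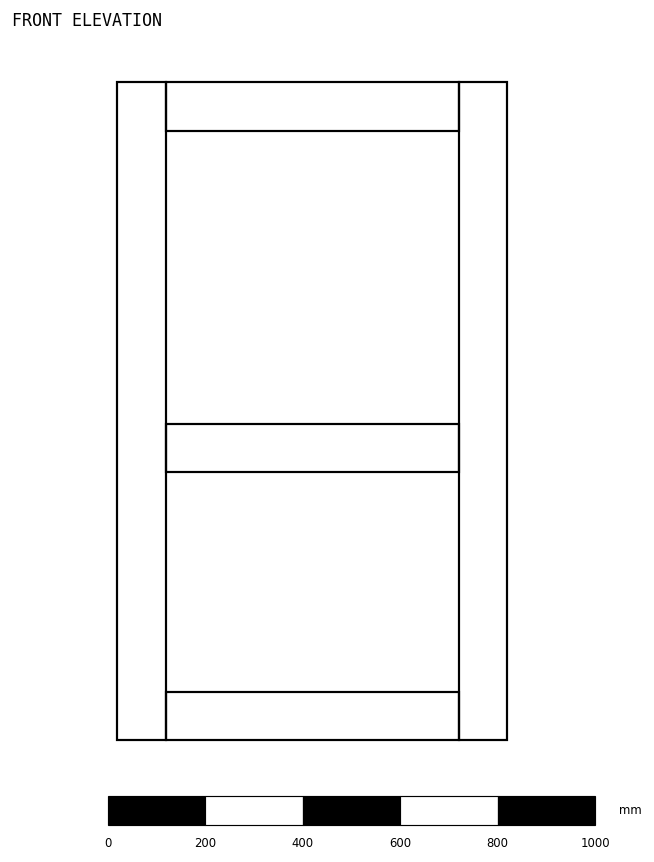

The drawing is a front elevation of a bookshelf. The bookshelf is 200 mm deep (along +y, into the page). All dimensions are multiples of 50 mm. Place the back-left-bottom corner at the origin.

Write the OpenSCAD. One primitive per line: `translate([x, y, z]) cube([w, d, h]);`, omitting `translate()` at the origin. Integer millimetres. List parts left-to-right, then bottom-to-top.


cube([100, 200, 1350]);
translate([100, 0, 0]) cube([600, 200, 100]);
translate([100, 0, 550]) cube([600, 200, 100]);
translate([100, 0, 1250]) cube([600, 200, 100]);
translate([700, 0, 0]) cube([100, 200, 1350]);


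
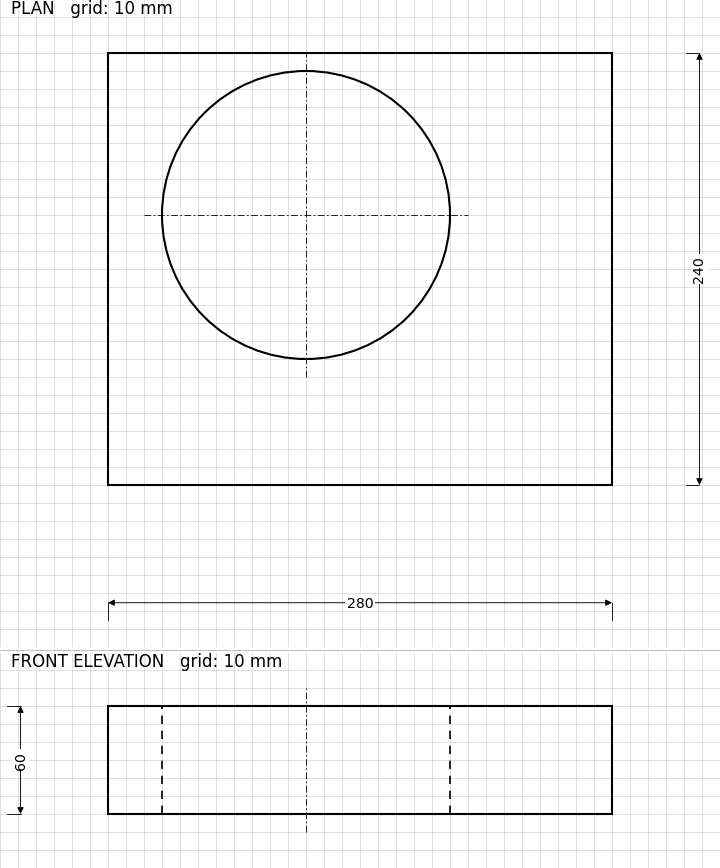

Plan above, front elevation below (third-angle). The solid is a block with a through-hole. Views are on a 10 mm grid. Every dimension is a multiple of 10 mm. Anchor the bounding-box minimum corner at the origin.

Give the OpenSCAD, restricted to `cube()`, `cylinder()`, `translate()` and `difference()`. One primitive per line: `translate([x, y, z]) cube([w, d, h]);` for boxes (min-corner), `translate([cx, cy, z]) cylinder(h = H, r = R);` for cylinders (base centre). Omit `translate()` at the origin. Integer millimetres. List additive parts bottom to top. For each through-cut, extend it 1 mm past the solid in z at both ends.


difference() {
  cube([280, 240, 60]);
  translate([110, 150, -1]) cylinder(h = 62, r = 80);
}
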